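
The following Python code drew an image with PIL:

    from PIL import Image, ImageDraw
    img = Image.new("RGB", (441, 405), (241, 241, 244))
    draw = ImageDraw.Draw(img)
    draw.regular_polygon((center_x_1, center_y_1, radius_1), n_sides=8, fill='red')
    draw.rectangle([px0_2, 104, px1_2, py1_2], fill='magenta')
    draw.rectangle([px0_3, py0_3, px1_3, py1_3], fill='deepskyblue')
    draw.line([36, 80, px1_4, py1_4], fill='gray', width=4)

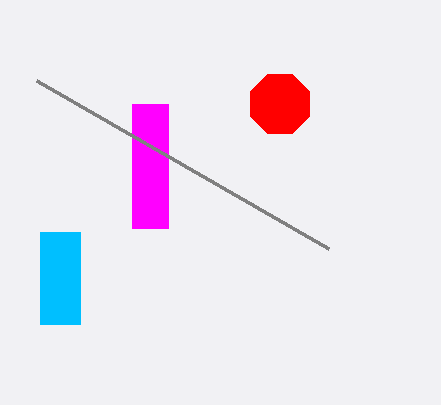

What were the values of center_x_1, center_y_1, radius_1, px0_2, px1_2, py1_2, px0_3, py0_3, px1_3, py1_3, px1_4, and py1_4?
center_x_1 = 280
center_y_1 = 104
radius_1 = 32
px0_2 = 132
px1_2 = 168
py1_2 = 228
px0_3 = 40
py0_3 = 232
px1_3 = 80
py1_3 = 324
px1_4 = 328
py1_4 = 248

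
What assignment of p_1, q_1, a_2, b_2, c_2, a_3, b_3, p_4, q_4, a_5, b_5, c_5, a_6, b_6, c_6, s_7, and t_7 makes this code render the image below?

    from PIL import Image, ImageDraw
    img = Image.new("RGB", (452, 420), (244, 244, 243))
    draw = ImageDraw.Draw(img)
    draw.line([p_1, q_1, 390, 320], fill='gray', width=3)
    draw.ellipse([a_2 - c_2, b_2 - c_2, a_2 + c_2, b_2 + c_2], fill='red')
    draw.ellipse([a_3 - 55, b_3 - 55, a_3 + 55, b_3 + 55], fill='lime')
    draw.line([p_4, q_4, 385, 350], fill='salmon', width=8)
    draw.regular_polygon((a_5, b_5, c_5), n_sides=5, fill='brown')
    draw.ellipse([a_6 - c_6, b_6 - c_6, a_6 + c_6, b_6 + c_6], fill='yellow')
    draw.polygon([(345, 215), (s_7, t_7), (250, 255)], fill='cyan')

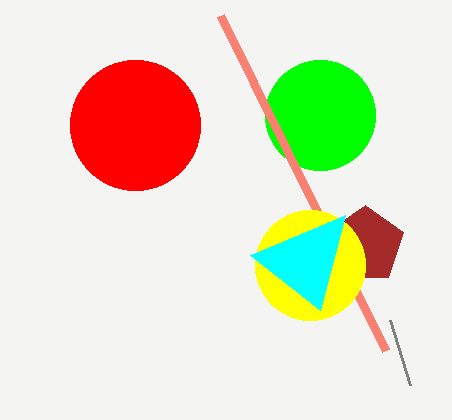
p_1 = 410; q_1 = 385; a_2 = 135; b_2 = 125; c_2 = 65; a_3 = 320; b_3 = 115; p_4 = 220; q_4 = 15; a_5 = 365; b_5 = 245; c_5 = 40; a_6 = 310; b_6 = 265; c_6 = 55; s_7 = 320; t_7 = 310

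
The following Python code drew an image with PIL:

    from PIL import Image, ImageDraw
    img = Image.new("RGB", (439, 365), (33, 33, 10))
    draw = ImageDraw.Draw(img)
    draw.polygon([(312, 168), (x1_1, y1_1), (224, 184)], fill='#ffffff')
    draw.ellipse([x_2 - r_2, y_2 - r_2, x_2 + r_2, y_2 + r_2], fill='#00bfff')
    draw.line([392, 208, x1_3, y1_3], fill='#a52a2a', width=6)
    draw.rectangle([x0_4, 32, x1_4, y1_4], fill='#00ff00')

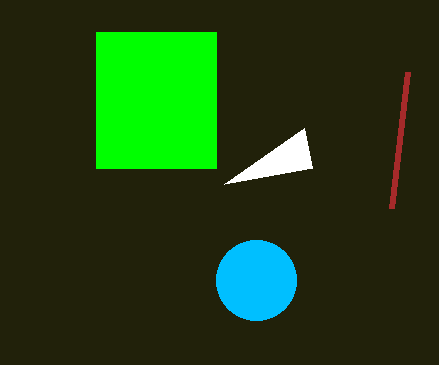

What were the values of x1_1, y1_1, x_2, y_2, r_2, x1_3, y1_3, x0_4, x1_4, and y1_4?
x1_1 = 304
y1_1 = 128
x_2 = 256
y_2 = 280
r_2 = 40
x1_3 = 408
y1_3 = 72
x0_4 = 96
x1_4 = 216
y1_4 = 168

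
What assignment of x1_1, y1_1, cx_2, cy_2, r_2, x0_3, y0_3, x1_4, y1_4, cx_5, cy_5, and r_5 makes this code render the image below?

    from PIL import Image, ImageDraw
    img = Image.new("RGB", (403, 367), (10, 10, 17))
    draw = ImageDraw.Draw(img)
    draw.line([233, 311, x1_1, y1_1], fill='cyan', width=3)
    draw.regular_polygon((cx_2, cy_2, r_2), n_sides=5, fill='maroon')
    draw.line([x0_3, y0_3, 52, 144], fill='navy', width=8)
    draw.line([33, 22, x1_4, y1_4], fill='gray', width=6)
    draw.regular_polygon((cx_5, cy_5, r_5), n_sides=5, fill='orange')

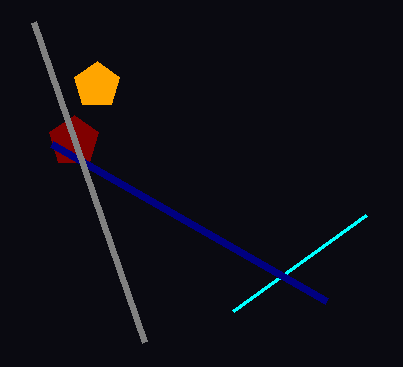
x1_1 = 366; y1_1 = 215; cx_2 = 74; cy_2 = 141; r_2 = 26; x0_3 = 327; y0_3 = 301; x1_4 = 144; y1_4 = 342; cx_5 = 97; cy_5 = 85; r_5 = 24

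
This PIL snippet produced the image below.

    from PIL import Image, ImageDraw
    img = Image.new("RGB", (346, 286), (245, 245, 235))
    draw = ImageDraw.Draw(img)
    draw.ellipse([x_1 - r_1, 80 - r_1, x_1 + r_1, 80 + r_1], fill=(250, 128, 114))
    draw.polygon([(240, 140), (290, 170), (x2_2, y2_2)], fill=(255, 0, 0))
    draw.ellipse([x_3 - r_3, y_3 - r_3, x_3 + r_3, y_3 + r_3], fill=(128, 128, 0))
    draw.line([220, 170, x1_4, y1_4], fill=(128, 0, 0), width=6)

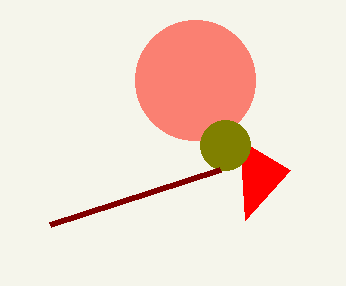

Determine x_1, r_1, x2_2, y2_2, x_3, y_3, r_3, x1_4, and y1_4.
x_1 = 195
r_1 = 60
x2_2 = 245
y2_2 = 220
x_3 = 225
y_3 = 145
r_3 = 25
x1_4 = 50
y1_4 = 225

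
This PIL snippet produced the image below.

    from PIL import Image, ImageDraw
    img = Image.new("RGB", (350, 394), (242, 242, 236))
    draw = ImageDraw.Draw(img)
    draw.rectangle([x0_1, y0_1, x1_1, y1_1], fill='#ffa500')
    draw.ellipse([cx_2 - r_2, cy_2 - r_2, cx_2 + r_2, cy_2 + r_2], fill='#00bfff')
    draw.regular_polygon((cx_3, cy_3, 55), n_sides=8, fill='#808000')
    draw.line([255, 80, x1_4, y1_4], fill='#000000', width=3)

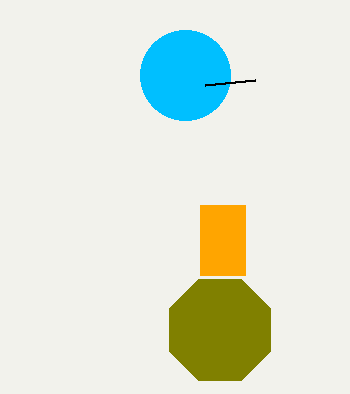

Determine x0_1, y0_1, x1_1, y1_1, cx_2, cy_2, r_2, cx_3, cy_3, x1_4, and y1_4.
x0_1 = 200
y0_1 = 205
x1_1 = 245
y1_1 = 275
cx_2 = 185
cy_2 = 75
r_2 = 45
cx_3 = 220
cy_3 = 330
x1_4 = 205
y1_4 = 85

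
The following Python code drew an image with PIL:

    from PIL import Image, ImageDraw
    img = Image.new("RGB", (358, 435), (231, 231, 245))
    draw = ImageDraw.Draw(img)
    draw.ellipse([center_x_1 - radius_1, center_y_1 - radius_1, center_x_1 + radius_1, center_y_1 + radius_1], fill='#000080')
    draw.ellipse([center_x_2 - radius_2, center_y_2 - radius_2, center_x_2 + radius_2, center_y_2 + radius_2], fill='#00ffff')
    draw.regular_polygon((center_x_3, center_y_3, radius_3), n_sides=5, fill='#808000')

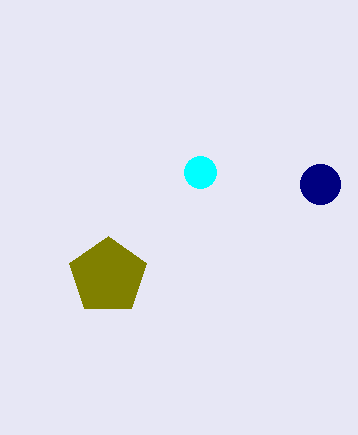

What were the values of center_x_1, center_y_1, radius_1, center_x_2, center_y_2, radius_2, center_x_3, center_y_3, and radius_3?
center_x_1 = 320
center_y_1 = 184
radius_1 = 20
center_x_2 = 200
center_y_2 = 172
radius_2 = 16
center_x_3 = 108
center_y_3 = 276
radius_3 = 40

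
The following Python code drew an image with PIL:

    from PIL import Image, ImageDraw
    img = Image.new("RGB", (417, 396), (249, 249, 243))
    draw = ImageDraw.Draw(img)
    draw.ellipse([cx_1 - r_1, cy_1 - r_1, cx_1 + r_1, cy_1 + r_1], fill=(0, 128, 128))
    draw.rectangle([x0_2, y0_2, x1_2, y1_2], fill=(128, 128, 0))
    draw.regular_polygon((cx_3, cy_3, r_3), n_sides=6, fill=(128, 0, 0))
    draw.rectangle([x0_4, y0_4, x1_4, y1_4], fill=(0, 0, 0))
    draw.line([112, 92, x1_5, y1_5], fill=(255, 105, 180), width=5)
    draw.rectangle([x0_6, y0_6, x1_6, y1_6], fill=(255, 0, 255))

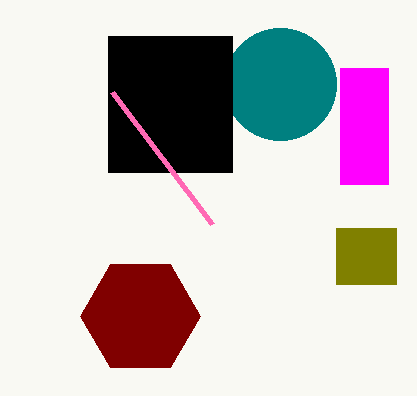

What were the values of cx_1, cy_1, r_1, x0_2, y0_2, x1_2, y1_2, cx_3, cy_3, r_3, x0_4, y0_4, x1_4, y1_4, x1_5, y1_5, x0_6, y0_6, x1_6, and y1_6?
cx_1 = 280
cy_1 = 84
r_1 = 56
x0_2 = 336
y0_2 = 228
x1_2 = 396
y1_2 = 284
cx_3 = 140
cy_3 = 316
r_3 = 60
x0_4 = 108
y0_4 = 36
x1_4 = 232
y1_4 = 172
x1_5 = 212
y1_5 = 224
x0_6 = 340
y0_6 = 68
x1_6 = 388
y1_6 = 184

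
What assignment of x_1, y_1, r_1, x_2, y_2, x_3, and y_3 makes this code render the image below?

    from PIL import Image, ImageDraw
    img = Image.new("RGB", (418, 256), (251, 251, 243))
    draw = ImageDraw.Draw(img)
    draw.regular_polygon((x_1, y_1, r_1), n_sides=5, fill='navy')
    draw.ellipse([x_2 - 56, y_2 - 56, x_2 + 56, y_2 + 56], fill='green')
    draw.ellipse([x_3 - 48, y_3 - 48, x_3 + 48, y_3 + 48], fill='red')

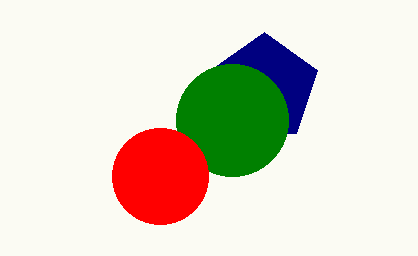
x_1 = 264; y_1 = 88; r_1 = 56; x_2 = 232; y_2 = 120; x_3 = 160; y_3 = 176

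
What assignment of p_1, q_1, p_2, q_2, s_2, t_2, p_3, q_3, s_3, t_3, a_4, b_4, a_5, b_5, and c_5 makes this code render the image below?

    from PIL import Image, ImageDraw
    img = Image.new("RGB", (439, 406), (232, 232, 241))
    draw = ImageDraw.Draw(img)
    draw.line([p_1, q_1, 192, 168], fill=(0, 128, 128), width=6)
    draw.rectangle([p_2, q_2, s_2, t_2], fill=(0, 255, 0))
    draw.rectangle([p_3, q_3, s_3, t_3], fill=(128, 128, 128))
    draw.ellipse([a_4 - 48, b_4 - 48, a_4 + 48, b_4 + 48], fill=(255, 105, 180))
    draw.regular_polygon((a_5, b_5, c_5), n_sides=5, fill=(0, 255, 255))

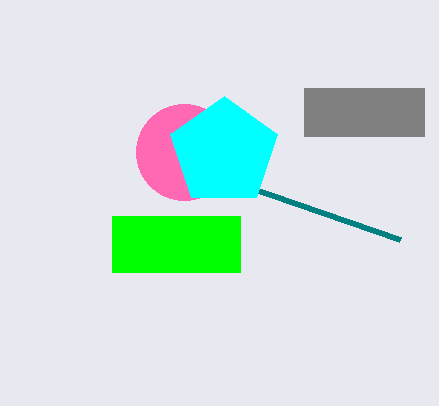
p_1 = 400; q_1 = 240; p_2 = 112; q_2 = 216; s_2 = 240; t_2 = 272; p_3 = 304; q_3 = 88; s_3 = 424; t_3 = 136; a_4 = 184; b_4 = 152; a_5 = 224; b_5 = 152; c_5 = 56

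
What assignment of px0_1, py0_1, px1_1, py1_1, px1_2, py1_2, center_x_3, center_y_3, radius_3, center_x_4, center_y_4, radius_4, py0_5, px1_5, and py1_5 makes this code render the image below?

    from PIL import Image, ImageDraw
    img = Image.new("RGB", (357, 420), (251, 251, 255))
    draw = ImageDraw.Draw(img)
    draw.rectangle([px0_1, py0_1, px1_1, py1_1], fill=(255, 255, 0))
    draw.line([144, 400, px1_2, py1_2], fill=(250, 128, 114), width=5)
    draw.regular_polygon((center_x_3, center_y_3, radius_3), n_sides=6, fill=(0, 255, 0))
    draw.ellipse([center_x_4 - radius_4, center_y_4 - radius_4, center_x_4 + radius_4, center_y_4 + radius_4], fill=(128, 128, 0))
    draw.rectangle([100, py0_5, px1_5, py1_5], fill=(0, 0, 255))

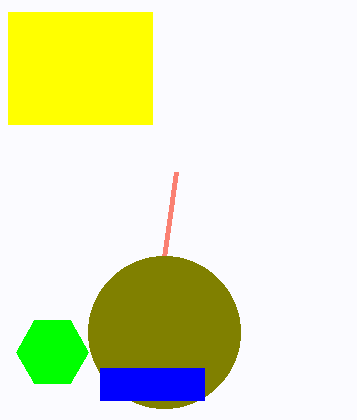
px0_1 = 8; py0_1 = 12; px1_1 = 152; py1_1 = 124; px1_2 = 176; py1_2 = 172; center_x_3 = 52; center_y_3 = 352; radius_3 = 36; center_x_4 = 164; center_y_4 = 332; radius_4 = 76; py0_5 = 368; px1_5 = 204; py1_5 = 400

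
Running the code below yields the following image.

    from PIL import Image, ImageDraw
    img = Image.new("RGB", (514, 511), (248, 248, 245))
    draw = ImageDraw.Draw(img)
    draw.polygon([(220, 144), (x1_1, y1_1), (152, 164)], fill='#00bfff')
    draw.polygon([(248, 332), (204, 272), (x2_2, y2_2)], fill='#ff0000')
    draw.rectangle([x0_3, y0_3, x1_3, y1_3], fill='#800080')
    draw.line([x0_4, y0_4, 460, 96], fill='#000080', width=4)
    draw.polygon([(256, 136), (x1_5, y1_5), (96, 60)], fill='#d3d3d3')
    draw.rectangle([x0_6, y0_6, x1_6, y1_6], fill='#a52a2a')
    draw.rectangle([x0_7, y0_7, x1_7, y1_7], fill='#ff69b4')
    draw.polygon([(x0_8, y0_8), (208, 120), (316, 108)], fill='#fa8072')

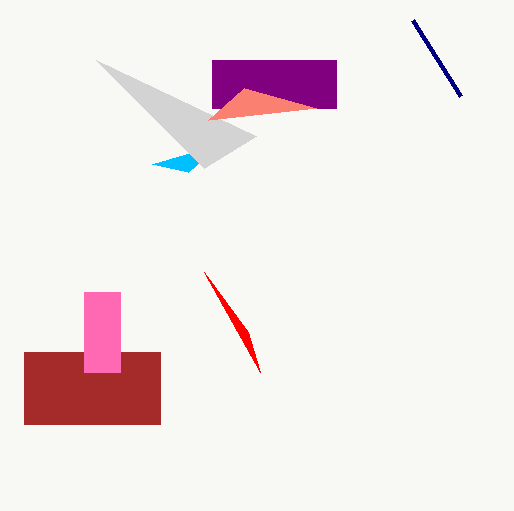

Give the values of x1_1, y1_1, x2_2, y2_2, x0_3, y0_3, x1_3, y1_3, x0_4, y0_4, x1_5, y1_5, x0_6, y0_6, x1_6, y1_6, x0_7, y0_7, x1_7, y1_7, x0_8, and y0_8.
x1_1 = 188, y1_1 = 172, x2_2 = 260, y2_2 = 372, x0_3 = 212, y0_3 = 60, x1_3 = 336, y1_3 = 108, x0_4 = 412, y0_4 = 20, x1_5 = 204, y1_5 = 168, x0_6 = 24, y0_6 = 352, x1_6 = 160, y1_6 = 424, x0_7 = 84, y0_7 = 292, x1_7 = 120, y1_7 = 372, x0_8 = 244, y0_8 = 88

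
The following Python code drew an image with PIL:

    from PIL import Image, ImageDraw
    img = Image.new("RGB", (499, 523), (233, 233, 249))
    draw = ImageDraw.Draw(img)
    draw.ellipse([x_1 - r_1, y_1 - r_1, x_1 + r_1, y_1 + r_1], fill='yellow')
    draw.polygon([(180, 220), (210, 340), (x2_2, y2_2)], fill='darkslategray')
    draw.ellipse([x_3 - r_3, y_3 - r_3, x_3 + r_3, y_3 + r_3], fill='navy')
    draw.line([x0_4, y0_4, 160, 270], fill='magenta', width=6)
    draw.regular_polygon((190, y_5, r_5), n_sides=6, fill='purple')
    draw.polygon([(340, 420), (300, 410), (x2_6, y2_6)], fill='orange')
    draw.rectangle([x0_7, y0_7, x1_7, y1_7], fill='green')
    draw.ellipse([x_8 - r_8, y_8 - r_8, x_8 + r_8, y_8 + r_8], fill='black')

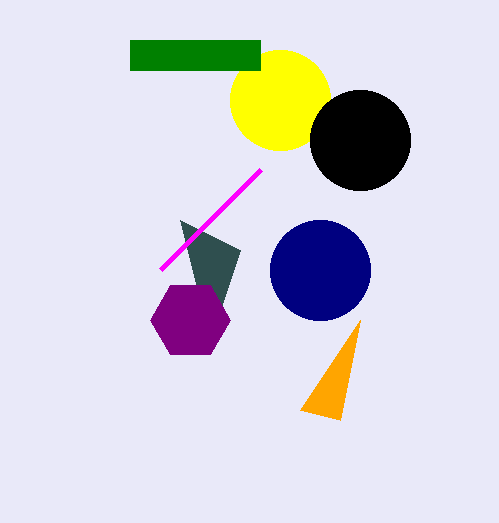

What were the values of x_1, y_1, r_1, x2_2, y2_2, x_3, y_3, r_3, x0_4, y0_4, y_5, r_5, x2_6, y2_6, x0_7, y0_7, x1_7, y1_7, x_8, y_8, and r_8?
x_1 = 280, y_1 = 100, r_1 = 50, x2_2 = 240, y2_2 = 250, x_3 = 320, y_3 = 270, r_3 = 50, x0_4 = 260, y0_4 = 170, y_5 = 320, r_5 = 40, x2_6 = 360, y2_6 = 320, x0_7 = 130, y0_7 = 40, x1_7 = 260, y1_7 = 70, x_8 = 360, y_8 = 140, r_8 = 50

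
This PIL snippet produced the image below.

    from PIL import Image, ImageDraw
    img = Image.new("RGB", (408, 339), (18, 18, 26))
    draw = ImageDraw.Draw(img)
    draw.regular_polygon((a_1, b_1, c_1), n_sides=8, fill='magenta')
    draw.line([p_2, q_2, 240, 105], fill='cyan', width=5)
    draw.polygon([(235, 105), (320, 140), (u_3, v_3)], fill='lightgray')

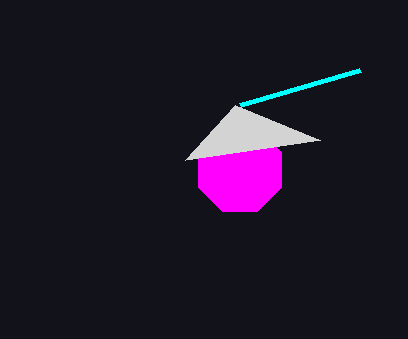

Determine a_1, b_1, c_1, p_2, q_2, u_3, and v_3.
a_1 = 240
b_1 = 170
c_1 = 45
p_2 = 360
q_2 = 70
u_3 = 185
v_3 = 160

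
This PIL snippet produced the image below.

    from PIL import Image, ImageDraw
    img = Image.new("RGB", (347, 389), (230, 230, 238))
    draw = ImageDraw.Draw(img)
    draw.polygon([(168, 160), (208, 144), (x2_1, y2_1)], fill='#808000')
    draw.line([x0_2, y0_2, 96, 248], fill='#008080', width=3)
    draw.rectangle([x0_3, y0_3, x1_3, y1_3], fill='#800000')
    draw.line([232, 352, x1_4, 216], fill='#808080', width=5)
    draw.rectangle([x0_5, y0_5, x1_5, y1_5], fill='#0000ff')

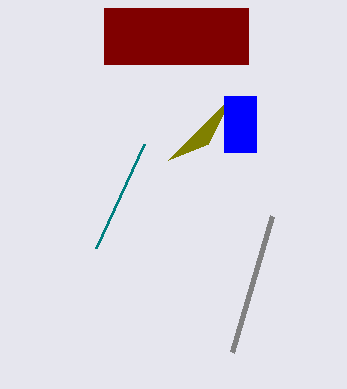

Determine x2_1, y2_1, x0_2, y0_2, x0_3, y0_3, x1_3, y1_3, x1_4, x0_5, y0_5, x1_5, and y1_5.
x2_1 = 232; y2_1 = 96; x0_2 = 144; y0_2 = 144; x0_3 = 104; y0_3 = 8; x1_3 = 248; y1_3 = 64; x1_4 = 272; x0_5 = 224; y0_5 = 96; x1_5 = 256; y1_5 = 152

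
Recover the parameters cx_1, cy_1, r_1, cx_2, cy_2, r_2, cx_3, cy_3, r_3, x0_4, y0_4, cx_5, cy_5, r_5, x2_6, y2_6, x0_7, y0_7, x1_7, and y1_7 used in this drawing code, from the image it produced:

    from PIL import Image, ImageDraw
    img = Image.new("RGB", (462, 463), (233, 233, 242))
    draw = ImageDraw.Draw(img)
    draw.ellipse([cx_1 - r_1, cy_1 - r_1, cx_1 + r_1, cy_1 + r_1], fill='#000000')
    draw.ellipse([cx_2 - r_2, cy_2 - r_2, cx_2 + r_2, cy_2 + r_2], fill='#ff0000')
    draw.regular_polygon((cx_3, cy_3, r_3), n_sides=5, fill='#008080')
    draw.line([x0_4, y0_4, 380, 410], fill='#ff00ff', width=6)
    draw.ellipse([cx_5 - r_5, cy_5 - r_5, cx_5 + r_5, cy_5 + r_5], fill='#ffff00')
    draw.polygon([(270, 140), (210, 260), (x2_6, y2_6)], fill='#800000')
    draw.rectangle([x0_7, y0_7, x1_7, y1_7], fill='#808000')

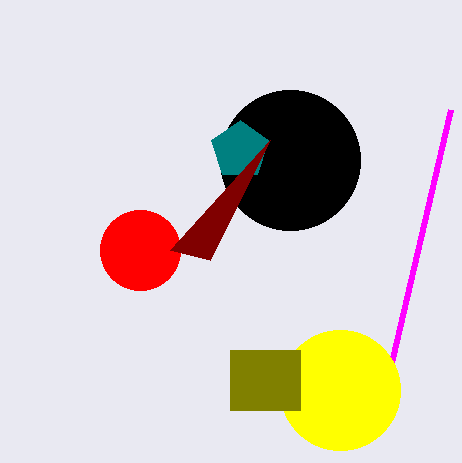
cx_1 = 290, cy_1 = 160, r_1 = 70, cx_2 = 140, cy_2 = 250, r_2 = 40, cx_3 = 240, cy_3 = 150, r_3 = 30, x0_4 = 450, y0_4 = 110, cx_5 = 340, cy_5 = 390, r_5 = 60, x2_6 = 170, y2_6 = 250, x0_7 = 230, y0_7 = 350, x1_7 = 300, y1_7 = 410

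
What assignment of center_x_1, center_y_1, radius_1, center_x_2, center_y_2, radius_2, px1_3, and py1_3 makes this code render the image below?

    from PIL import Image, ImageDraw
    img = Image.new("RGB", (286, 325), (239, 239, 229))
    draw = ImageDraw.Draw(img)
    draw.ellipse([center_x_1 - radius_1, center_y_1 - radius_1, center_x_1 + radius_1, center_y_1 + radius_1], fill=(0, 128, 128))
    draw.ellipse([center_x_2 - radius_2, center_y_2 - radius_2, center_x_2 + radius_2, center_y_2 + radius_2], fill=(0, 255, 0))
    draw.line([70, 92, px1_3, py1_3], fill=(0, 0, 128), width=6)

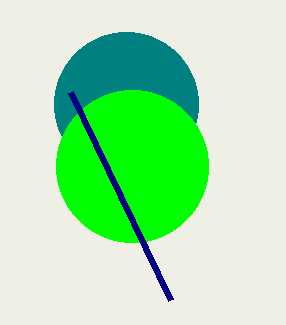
center_x_1 = 126, center_y_1 = 104, radius_1 = 72, center_x_2 = 132, center_y_2 = 166, radius_2 = 76, px1_3 = 170, py1_3 = 300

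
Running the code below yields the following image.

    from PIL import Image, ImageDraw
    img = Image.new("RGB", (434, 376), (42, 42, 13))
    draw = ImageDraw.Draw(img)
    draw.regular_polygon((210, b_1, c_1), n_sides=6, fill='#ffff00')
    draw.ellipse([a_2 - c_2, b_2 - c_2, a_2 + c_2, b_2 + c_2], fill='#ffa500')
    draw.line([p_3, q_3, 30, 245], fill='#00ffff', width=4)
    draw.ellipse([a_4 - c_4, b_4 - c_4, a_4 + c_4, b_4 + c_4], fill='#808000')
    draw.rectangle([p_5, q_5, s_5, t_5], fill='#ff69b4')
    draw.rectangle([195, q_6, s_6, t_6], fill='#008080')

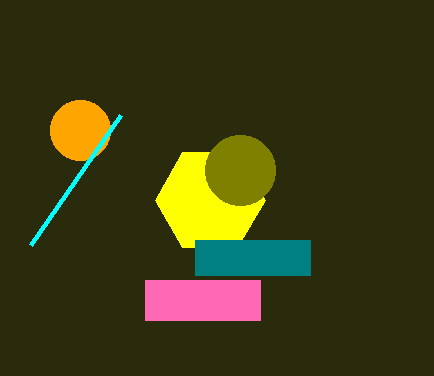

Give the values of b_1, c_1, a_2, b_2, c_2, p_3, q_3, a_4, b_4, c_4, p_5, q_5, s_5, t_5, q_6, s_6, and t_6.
b_1 = 200, c_1 = 55, a_2 = 80, b_2 = 130, c_2 = 30, p_3 = 120, q_3 = 115, a_4 = 240, b_4 = 170, c_4 = 35, p_5 = 145, q_5 = 280, s_5 = 260, t_5 = 320, q_6 = 240, s_6 = 310, t_6 = 275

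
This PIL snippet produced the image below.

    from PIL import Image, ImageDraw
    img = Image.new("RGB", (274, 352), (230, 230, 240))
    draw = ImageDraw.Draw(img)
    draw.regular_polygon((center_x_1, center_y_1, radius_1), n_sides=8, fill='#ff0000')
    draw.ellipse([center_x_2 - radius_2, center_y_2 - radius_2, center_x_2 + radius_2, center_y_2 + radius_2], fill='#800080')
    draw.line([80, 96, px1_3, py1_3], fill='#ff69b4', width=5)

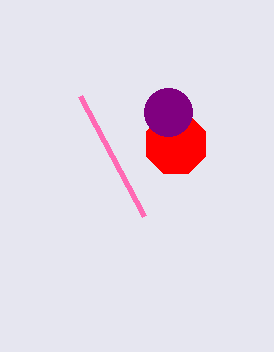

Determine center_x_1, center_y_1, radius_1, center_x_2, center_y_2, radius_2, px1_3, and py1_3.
center_x_1 = 176, center_y_1 = 144, radius_1 = 32, center_x_2 = 168, center_y_2 = 112, radius_2 = 24, px1_3 = 144, py1_3 = 216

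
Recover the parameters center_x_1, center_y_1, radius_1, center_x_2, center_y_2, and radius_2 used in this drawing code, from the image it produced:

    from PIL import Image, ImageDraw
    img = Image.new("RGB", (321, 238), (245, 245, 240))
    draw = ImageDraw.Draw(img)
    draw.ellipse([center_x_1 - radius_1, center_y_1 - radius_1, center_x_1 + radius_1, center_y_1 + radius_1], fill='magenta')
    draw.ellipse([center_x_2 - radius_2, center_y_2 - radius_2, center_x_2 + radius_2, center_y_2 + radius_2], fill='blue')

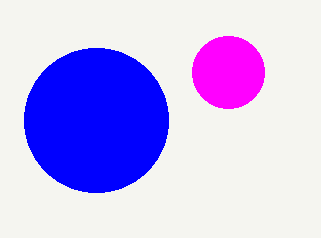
center_x_1 = 228
center_y_1 = 72
radius_1 = 36
center_x_2 = 96
center_y_2 = 120
radius_2 = 72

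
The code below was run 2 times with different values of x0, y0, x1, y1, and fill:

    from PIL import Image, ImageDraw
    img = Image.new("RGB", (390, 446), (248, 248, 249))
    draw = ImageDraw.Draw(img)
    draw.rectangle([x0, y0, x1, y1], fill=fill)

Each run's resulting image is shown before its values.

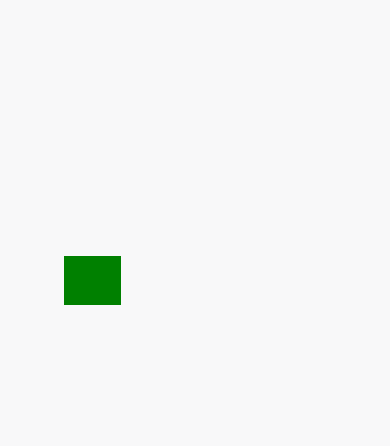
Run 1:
x0 = 64; y0 = 256; x1 = 120; y1 = 304; fill = 'green'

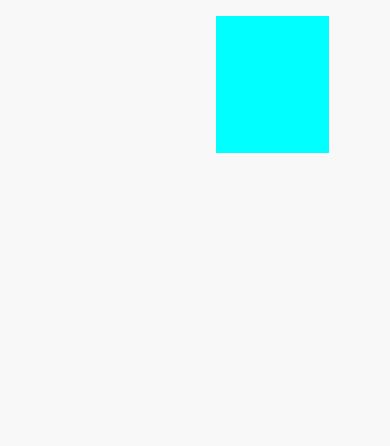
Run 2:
x0 = 216, y0 = 16, x1 = 328, y1 = 152, fill = 'cyan'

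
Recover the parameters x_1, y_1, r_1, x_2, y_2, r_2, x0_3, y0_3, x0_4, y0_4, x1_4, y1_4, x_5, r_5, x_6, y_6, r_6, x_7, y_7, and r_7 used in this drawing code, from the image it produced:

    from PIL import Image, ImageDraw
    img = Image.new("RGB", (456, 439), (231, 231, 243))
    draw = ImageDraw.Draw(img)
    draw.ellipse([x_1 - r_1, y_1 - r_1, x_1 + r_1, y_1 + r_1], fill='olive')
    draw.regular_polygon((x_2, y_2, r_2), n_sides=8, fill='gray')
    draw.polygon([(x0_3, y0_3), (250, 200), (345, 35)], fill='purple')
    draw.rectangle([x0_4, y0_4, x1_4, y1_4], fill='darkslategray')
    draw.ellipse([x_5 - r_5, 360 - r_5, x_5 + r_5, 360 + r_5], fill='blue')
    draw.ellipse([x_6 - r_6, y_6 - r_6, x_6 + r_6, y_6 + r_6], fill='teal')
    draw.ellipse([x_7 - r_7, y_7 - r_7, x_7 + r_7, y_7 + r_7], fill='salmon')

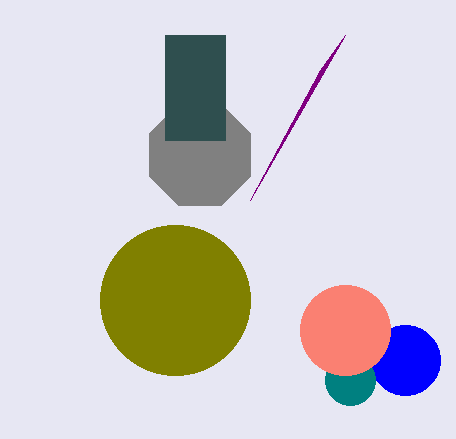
x_1 = 175; y_1 = 300; r_1 = 75; x_2 = 200; y_2 = 155; r_2 = 55; x0_3 = 320; y0_3 = 70; x0_4 = 165; y0_4 = 35; x1_4 = 225; y1_4 = 140; x_5 = 405; r_5 = 35; x_6 = 350; y_6 = 380; r_6 = 25; x_7 = 345; y_7 = 330; r_7 = 45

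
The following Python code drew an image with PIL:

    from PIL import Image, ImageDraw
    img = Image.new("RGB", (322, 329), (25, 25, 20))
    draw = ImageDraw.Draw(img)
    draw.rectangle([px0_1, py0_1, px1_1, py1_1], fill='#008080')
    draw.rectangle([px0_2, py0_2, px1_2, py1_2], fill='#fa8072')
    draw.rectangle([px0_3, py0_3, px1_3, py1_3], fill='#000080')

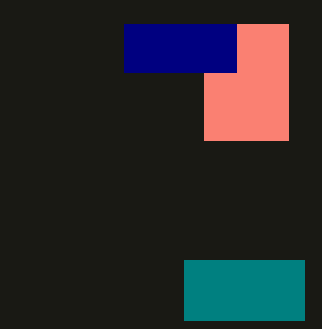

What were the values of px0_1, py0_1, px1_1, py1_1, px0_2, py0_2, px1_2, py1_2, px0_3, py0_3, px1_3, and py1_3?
px0_1 = 184; py0_1 = 260; px1_1 = 304; py1_1 = 320; px0_2 = 204; py0_2 = 24; px1_2 = 288; py1_2 = 140; px0_3 = 124; py0_3 = 24; px1_3 = 236; py1_3 = 72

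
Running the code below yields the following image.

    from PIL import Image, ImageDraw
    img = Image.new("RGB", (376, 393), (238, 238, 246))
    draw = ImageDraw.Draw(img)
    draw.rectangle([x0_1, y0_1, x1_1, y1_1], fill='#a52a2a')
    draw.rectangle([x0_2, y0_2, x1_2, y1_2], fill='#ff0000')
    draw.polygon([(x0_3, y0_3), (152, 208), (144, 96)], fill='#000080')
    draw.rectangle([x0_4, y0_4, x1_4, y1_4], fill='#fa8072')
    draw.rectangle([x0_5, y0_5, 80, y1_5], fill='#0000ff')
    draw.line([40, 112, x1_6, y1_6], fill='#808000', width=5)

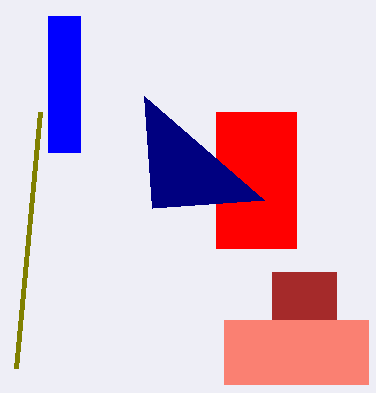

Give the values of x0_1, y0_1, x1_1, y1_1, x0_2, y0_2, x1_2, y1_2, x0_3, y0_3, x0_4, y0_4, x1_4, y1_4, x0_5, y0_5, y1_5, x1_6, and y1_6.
x0_1 = 272; y0_1 = 272; x1_1 = 336; y1_1 = 320; x0_2 = 216; y0_2 = 112; x1_2 = 296; y1_2 = 248; x0_3 = 264; y0_3 = 200; x0_4 = 224; y0_4 = 320; x1_4 = 368; y1_4 = 384; x0_5 = 48; y0_5 = 16; y1_5 = 152; x1_6 = 16; y1_6 = 368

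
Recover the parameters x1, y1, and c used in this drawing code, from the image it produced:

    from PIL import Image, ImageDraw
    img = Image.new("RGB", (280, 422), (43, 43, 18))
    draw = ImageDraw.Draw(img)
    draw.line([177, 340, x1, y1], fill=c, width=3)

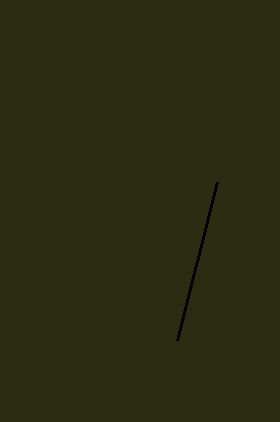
x1 = 217; y1 = 182; c = 'black'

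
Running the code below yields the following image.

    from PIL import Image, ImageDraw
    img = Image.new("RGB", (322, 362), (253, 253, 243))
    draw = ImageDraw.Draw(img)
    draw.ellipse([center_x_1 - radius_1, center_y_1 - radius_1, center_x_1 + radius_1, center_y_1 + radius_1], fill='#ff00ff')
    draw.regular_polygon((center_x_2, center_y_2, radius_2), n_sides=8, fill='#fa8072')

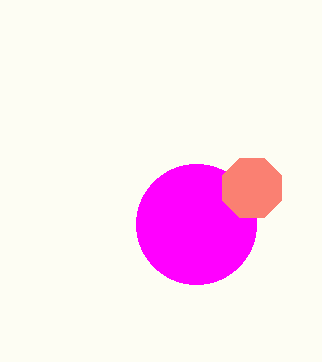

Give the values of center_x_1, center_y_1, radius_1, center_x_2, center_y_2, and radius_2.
center_x_1 = 196; center_y_1 = 224; radius_1 = 60; center_x_2 = 252; center_y_2 = 188; radius_2 = 32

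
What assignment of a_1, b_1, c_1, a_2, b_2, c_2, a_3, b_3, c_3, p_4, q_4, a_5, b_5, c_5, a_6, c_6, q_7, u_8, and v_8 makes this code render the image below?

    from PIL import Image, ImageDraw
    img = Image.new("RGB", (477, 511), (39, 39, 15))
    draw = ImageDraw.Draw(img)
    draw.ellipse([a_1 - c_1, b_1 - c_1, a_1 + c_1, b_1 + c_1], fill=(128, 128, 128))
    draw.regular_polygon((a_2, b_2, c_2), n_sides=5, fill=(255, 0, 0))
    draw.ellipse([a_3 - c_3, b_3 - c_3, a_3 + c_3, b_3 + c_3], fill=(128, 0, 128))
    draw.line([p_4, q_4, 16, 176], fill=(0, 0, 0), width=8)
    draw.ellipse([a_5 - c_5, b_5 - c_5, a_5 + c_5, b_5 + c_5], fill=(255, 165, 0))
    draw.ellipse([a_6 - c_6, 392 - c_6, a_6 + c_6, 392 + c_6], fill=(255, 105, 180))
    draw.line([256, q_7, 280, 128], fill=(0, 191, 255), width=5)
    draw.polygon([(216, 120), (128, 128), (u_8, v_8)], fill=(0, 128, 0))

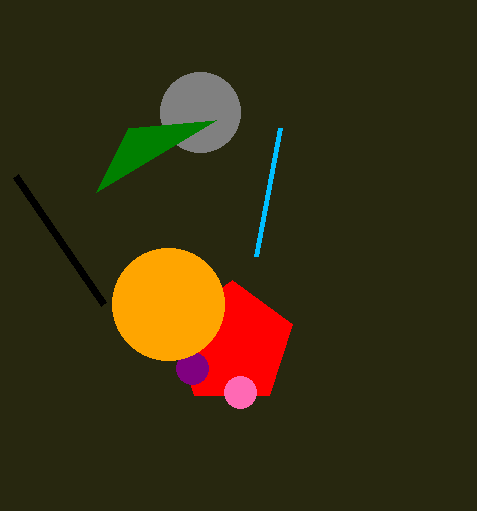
a_1 = 200, b_1 = 112, c_1 = 40, a_2 = 232, b_2 = 344, c_2 = 64, a_3 = 192, b_3 = 368, c_3 = 16, p_4 = 104, q_4 = 304, a_5 = 168, b_5 = 304, c_5 = 56, a_6 = 240, c_6 = 16, q_7 = 256, u_8 = 96, v_8 = 192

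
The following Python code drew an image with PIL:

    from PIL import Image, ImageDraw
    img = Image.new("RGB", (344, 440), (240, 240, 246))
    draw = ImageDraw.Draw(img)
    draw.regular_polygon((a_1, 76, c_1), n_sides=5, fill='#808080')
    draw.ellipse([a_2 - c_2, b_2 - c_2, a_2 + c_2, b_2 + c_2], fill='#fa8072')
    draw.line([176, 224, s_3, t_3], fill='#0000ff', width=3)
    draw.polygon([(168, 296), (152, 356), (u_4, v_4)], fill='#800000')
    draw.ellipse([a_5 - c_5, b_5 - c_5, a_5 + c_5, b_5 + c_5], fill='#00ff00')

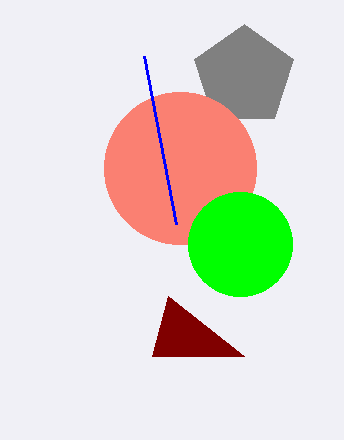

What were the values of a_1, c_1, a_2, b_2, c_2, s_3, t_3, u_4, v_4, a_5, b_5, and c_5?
a_1 = 244; c_1 = 52; a_2 = 180; b_2 = 168; c_2 = 76; s_3 = 144; t_3 = 56; u_4 = 244; v_4 = 356; a_5 = 240; b_5 = 244; c_5 = 52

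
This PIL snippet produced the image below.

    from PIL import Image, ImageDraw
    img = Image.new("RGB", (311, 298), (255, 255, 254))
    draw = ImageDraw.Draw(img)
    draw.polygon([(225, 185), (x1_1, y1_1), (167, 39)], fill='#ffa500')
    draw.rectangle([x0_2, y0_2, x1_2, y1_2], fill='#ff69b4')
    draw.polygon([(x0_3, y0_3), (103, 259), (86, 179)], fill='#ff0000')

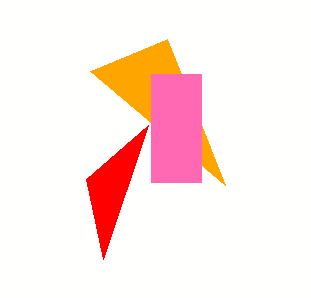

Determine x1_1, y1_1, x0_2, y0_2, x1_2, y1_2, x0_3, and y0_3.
x1_1 = 90, y1_1 = 71, x0_2 = 151, y0_2 = 74, x1_2 = 201, y1_2 = 182, x0_3 = 148, y0_3 = 125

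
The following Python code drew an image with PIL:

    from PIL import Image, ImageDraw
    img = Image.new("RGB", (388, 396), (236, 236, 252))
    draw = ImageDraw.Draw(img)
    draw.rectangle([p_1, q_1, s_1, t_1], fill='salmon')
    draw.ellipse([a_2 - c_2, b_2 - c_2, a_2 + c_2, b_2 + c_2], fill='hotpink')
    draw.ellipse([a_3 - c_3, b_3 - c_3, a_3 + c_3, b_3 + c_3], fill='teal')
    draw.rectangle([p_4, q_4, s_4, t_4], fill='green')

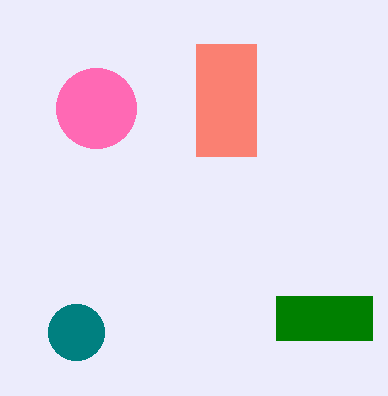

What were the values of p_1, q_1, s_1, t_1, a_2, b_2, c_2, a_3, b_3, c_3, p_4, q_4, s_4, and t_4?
p_1 = 196
q_1 = 44
s_1 = 256
t_1 = 156
a_2 = 96
b_2 = 108
c_2 = 40
a_3 = 76
b_3 = 332
c_3 = 28
p_4 = 276
q_4 = 296
s_4 = 372
t_4 = 340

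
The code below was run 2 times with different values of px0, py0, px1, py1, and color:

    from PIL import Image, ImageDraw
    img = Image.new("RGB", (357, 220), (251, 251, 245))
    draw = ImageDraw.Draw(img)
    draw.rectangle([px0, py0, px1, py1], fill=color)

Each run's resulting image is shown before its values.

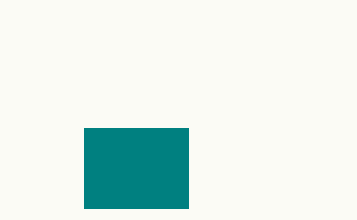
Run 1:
px0 = 84
py0 = 128
px1 = 188
py1 = 208
color = 'teal'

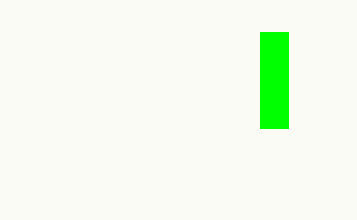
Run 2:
px0 = 260, py0 = 32, px1 = 288, py1 = 128, color = 'lime'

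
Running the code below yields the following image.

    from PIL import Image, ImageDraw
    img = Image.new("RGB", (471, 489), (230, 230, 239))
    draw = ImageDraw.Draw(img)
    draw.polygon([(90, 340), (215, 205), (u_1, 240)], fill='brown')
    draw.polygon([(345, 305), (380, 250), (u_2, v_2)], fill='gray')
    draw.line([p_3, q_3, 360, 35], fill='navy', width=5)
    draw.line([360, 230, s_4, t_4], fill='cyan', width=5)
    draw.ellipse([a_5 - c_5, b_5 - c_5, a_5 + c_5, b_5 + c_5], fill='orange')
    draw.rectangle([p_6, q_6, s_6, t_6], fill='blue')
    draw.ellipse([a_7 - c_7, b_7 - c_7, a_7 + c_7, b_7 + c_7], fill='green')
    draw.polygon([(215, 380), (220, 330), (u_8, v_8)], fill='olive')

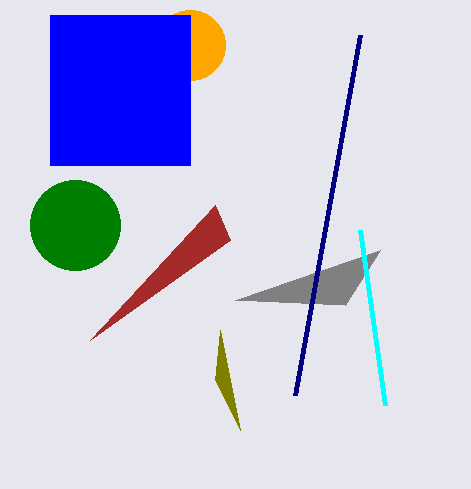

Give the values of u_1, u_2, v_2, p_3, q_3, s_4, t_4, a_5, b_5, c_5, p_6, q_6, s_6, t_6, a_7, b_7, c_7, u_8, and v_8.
u_1 = 230
u_2 = 235
v_2 = 300
p_3 = 295
q_3 = 395
s_4 = 385
t_4 = 405
a_5 = 190
b_5 = 45
c_5 = 35
p_6 = 50
q_6 = 15
s_6 = 190
t_6 = 165
a_7 = 75
b_7 = 225
c_7 = 45
u_8 = 240
v_8 = 430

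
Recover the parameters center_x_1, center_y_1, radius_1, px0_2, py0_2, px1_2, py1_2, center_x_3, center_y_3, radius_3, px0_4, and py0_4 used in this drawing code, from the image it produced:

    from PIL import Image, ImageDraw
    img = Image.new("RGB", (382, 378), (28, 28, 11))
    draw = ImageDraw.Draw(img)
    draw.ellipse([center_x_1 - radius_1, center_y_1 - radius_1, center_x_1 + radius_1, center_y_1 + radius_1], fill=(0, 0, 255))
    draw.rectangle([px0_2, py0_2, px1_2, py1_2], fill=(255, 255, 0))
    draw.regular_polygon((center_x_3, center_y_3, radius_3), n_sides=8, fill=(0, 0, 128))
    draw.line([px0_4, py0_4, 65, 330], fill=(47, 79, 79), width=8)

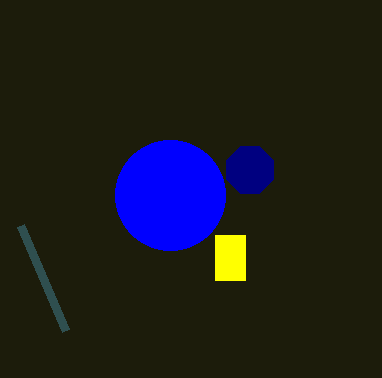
center_x_1 = 170; center_y_1 = 195; radius_1 = 55; px0_2 = 215; py0_2 = 235; px1_2 = 245; py1_2 = 280; center_x_3 = 250; center_y_3 = 170; radius_3 = 25; px0_4 = 20; py0_4 = 225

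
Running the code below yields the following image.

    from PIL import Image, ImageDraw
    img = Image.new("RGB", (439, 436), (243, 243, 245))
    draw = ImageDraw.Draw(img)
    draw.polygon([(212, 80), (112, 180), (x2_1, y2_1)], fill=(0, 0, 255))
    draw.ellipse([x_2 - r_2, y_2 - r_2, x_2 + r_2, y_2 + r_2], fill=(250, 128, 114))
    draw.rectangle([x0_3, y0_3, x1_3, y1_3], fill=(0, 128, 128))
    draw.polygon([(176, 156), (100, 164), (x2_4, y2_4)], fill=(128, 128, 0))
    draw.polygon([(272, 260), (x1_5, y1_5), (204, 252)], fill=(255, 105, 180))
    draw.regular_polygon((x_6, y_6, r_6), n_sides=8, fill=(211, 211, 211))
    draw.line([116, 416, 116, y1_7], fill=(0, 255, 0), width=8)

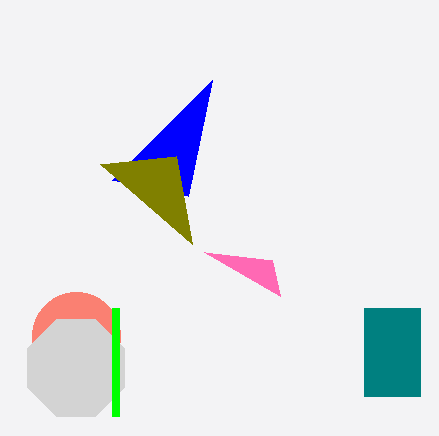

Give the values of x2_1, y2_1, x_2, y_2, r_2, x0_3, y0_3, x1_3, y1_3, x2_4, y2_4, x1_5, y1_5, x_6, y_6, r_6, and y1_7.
x2_1 = 188
y2_1 = 196
x_2 = 76
y_2 = 336
r_2 = 44
x0_3 = 364
y0_3 = 308
x1_3 = 420
y1_3 = 396
x2_4 = 192
y2_4 = 244
x1_5 = 280
y1_5 = 296
x_6 = 76
y_6 = 368
r_6 = 52
y1_7 = 308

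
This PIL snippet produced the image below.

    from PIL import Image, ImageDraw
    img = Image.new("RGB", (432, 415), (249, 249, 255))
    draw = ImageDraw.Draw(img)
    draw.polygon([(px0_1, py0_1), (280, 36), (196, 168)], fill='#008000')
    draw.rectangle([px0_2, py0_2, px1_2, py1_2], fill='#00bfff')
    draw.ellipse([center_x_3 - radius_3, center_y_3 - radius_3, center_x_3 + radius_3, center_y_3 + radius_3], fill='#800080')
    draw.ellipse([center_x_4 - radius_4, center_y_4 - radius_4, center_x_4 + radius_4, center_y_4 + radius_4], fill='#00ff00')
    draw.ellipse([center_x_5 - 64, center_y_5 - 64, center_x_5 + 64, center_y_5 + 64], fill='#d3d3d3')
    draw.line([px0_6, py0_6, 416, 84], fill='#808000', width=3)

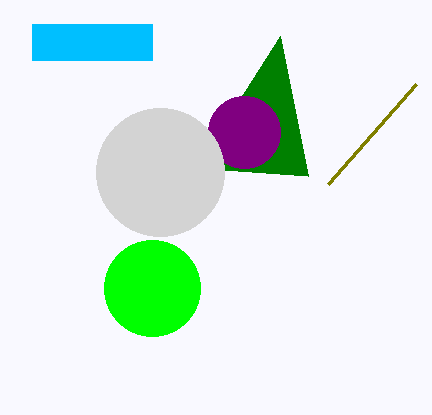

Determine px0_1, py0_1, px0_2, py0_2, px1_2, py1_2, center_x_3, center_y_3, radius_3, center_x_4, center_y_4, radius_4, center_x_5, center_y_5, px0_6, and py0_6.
px0_1 = 308, py0_1 = 176, px0_2 = 32, py0_2 = 24, px1_2 = 152, py1_2 = 60, center_x_3 = 244, center_y_3 = 132, radius_3 = 36, center_x_4 = 152, center_y_4 = 288, radius_4 = 48, center_x_5 = 160, center_y_5 = 172, px0_6 = 328, py0_6 = 184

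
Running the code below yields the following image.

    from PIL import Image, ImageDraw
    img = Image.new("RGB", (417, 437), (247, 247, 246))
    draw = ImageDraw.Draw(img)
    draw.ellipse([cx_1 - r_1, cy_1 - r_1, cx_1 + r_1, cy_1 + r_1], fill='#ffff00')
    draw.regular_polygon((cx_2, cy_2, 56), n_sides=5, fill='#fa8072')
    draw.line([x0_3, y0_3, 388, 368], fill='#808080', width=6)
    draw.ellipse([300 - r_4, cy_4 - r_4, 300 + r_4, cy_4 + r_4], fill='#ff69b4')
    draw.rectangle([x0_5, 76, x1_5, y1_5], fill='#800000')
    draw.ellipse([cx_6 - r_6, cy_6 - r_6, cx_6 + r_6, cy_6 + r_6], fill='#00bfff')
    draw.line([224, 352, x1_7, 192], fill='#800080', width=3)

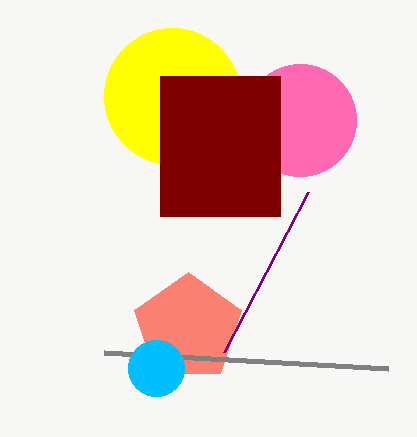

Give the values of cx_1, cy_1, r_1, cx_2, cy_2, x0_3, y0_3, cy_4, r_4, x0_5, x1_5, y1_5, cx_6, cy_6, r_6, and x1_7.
cx_1 = 172; cy_1 = 96; r_1 = 68; cx_2 = 188; cy_2 = 328; x0_3 = 104; y0_3 = 352; cy_4 = 120; r_4 = 56; x0_5 = 160; x1_5 = 280; y1_5 = 216; cx_6 = 156; cy_6 = 368; r_6 = 28; x1_7 = 308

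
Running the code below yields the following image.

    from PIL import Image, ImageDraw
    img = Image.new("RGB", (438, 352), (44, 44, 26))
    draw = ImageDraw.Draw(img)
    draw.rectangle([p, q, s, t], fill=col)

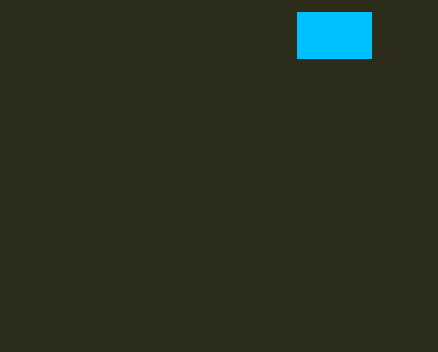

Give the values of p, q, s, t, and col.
p = 297
q = 12
s = 371
t = 58
col = 'deepskyblue'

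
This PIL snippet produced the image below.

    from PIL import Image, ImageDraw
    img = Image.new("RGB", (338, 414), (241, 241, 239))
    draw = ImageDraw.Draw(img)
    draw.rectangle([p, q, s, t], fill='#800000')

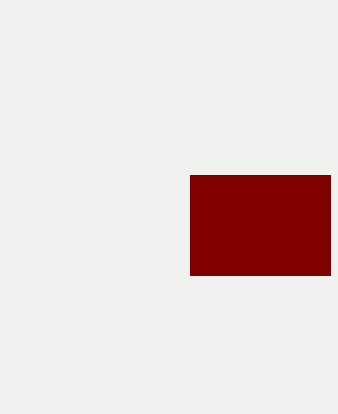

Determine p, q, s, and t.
p = 190, q = 175, s = 330, t = 275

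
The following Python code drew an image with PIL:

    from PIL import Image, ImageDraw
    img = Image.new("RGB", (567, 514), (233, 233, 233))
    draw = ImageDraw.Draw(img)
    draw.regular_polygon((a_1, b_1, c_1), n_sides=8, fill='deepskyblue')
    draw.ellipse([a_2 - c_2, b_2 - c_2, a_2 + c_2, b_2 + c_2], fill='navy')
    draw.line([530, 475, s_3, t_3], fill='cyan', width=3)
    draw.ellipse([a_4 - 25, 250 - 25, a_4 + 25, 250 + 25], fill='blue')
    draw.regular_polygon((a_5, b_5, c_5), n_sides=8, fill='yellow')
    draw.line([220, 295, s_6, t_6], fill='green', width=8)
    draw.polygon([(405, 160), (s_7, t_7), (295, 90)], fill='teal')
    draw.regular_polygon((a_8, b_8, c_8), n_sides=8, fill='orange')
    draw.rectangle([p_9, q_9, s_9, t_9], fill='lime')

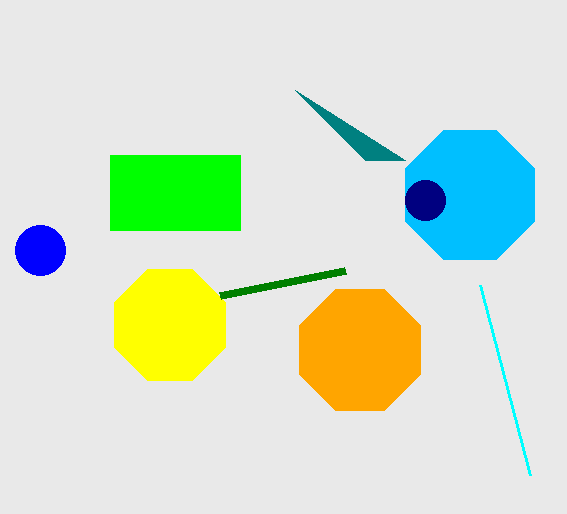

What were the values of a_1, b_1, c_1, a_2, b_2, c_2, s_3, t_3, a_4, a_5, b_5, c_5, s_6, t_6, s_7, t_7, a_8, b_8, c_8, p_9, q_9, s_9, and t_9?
a_1 = 470, b_1 = 195, c_1 = 70, a_2 = 425, b_2 = 200, c_2 = 20, s_3 = 480, t_3 = 285, a_4 = 40, a_5 = 170, b_5 = 325, c_5 = 60, s_6 = 345, t_6 = 270, s_7 = 365, t_7 = 160, a_8 = 360, b_8 = 350, c_8 = 65, p_9 = 110, q_9 = 155, s_9 = 240, t_9 = 230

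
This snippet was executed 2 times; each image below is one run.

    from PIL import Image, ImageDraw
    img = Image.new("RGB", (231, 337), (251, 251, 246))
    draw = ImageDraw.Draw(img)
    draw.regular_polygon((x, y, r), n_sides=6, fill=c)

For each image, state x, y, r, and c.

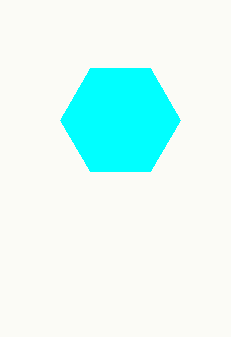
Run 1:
x = 120; y = 120; r = 60; c = 'cyan'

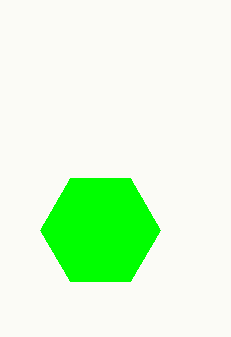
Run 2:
x = 100
y = 230
r = 60
c = 'lime'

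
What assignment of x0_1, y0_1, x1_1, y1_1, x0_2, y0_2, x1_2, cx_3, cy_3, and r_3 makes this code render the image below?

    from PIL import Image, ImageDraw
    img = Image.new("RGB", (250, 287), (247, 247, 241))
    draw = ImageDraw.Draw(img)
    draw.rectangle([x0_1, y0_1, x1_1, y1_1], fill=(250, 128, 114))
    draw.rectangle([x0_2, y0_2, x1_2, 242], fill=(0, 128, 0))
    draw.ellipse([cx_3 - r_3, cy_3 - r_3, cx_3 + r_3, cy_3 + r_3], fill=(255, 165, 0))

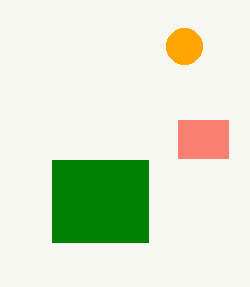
x0_1 = 178, y0_1 = 120, x1_1 = 228, y1_1 = 158, x0_2 = 52, y0_2 = 160, x1_2 = 148, cx_3 = 184, cy_3 = 46, r_3 = 18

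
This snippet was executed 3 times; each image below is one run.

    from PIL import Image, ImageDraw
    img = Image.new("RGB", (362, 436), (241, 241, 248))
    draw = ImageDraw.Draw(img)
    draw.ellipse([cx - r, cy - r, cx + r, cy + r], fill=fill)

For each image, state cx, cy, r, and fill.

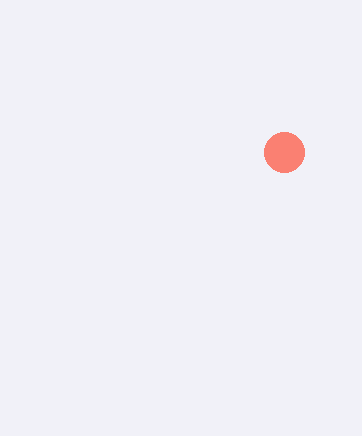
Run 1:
cx = 284
cy = 152
r = 20
fill = 'salmon'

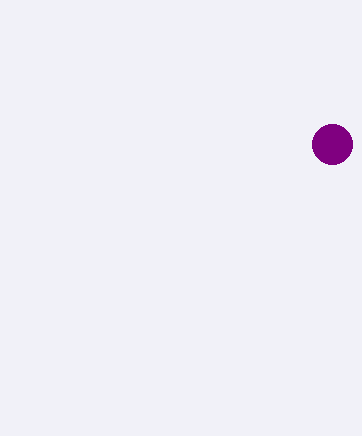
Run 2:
cx = 332; cy = 144; r = 20; fill = 'purple'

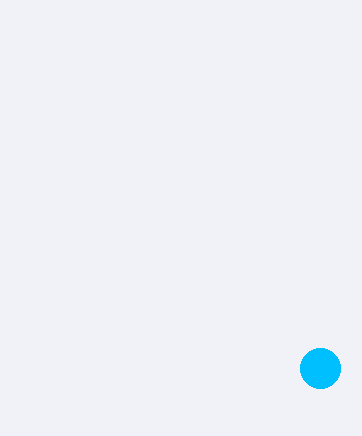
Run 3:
cx = 320; cy = 368; r = 20; fill = 'deepskyblue'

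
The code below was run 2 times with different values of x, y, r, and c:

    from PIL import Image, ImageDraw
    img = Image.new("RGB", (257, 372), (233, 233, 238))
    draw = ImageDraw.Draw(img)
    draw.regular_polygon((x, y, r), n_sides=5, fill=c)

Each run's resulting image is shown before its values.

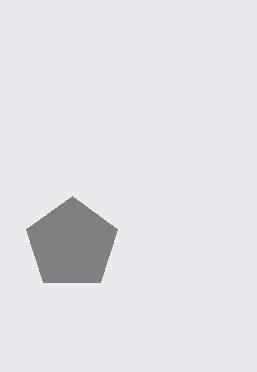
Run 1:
x = 72
y = 244
r = 48
c = 'gray'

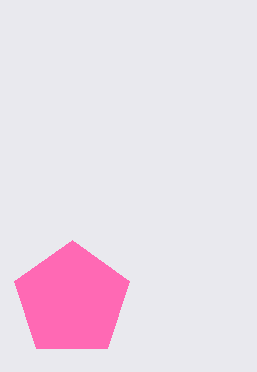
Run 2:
x = 72, y = 300, r = 60, c = 'hotpink'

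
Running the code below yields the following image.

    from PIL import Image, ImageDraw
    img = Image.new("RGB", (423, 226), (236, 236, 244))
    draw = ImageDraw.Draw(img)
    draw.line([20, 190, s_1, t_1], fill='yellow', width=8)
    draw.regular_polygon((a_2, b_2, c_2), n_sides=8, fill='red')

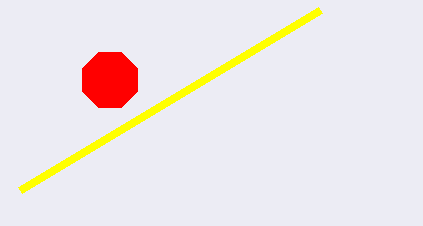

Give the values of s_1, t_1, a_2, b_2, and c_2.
s_1 = 320; t_1 = 10; a_2 = 110; b_2 = 80; c_2 = 30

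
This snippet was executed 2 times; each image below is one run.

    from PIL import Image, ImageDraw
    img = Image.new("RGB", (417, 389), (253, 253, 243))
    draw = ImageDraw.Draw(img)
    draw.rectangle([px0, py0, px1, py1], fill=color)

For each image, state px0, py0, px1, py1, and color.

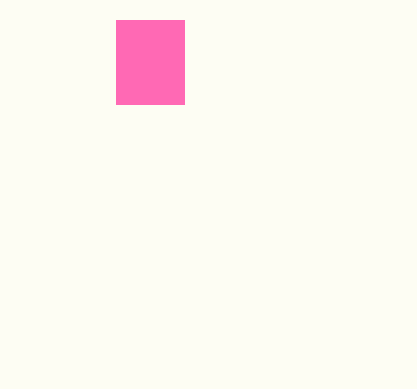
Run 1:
px0 = 116, py0 = 20, px1 = 184, py1 = 104, color = 'hotpink'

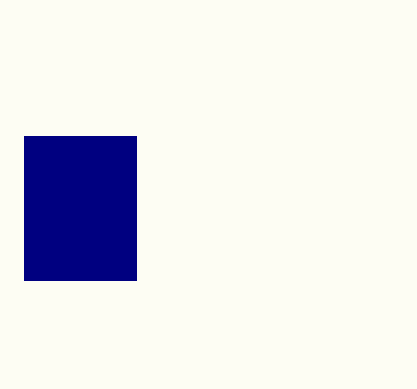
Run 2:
px0 = 24, py0 = 136, px1 = 136, py1 = 280, color = 'navy'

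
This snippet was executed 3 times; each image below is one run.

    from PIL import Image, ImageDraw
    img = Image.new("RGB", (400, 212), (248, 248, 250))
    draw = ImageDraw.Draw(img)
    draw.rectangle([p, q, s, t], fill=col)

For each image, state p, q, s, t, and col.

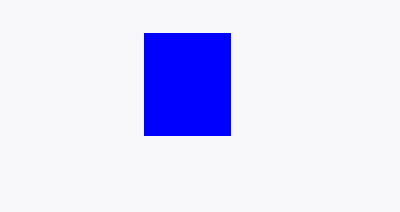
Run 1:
p = 144
q = 33
s = 230
t = 135
col = 'blue'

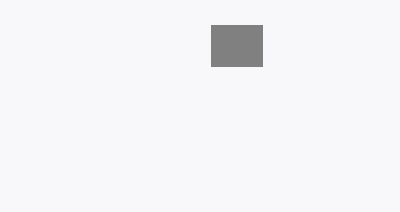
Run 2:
p = 211
q = 25
s = 262
t = 66
col = 'gray'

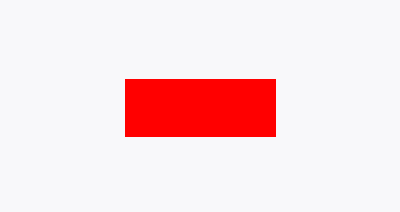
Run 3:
p = 125; q = 79; s = 275; t = 136; col = 'red'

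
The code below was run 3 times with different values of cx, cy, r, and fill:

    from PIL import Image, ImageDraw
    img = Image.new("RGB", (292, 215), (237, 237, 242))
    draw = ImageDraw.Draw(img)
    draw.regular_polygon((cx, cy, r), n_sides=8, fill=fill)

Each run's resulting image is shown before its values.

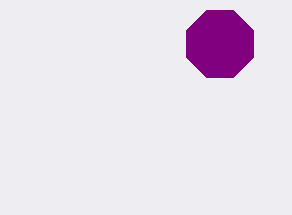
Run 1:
cx = 220
cy = 44
r = 36
fill = 'purple'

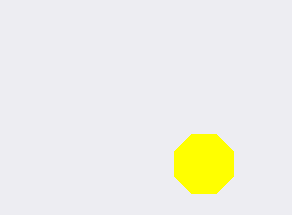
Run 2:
cx = 204
cy = 164
r = 32
fill = 'yellow'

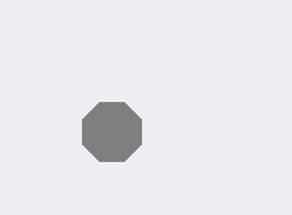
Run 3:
cx = 112, cy = 132, r = 32, fill = 'gray'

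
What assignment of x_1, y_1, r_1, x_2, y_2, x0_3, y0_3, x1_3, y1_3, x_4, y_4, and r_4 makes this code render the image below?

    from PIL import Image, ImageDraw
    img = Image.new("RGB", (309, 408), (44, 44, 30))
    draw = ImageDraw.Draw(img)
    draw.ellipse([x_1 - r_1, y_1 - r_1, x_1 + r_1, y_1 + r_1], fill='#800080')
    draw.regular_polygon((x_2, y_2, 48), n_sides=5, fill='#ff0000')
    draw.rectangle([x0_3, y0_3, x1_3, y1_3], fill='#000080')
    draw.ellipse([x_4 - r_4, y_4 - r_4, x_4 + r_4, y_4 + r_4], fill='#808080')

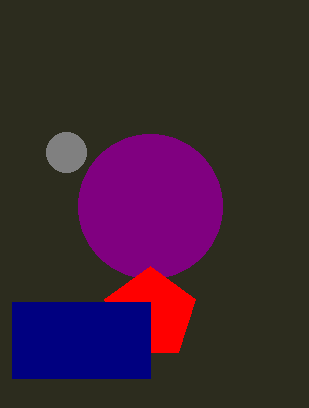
x_1 = 150, y_1 = 206, r_1 = 72, x_2 = 150, y_2 = 314, x0_3 = 12, y0_3 = 302, x1_3 = 150, y1_3 = 378, x_4 = 66, y_4 = 152, r_4 = 20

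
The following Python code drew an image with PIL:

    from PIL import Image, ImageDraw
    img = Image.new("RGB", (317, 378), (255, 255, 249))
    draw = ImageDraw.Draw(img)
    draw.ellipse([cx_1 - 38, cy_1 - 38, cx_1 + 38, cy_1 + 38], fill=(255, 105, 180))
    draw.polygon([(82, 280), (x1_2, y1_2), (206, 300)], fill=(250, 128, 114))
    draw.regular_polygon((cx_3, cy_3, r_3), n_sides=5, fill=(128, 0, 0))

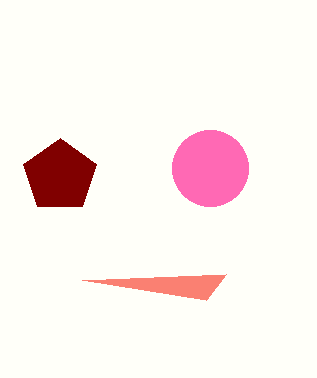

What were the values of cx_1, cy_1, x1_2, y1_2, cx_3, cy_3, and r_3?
cx_1 = 210; cy_1 = 168; x1_2 = 226; y1_2 = 274; cx_3 = 60; cy_3 = 176; r_3 = 38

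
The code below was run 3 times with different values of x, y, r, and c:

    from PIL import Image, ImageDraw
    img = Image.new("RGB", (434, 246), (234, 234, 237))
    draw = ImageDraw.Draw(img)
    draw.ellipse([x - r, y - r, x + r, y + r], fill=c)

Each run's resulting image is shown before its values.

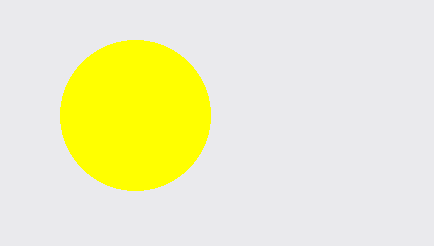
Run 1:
x = 135; y = 115; r = 75; c = 'yellow'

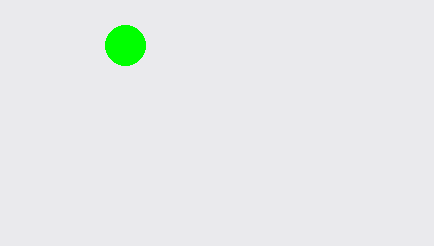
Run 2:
x = 125
y = 45
r = 20
c = 'lime'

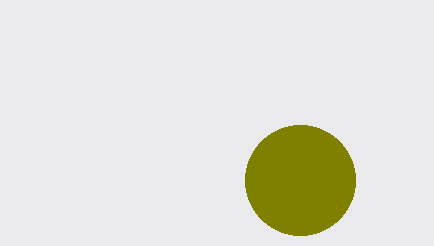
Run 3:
x = 300, y = 180, r = 55, c = 'olive'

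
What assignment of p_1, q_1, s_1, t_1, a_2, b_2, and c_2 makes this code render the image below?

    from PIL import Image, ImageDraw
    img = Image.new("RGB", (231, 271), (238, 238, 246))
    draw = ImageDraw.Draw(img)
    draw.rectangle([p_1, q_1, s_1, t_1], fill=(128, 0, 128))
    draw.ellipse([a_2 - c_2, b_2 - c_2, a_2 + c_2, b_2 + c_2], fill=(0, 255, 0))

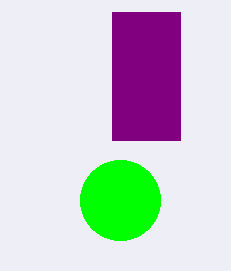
p_1 = 112
q_1 = 12
s_1 = 180
t_1 = 140
a_2 = 120
b_2 = 200
c_2 = 40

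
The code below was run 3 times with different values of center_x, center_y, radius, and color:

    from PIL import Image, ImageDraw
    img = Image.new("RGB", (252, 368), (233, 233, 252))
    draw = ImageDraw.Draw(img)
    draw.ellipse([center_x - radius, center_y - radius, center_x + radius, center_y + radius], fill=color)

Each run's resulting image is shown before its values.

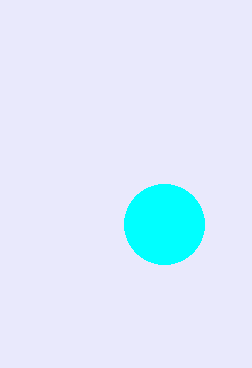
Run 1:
center_x = 164, center_y = 224, radius = 40, color = 'cyan'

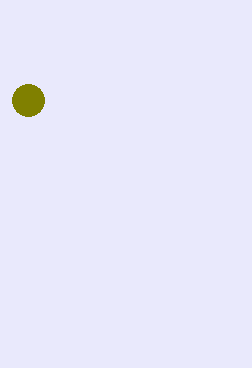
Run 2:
center_x = 28, center_y = 100, radius = 16, color = 'olive'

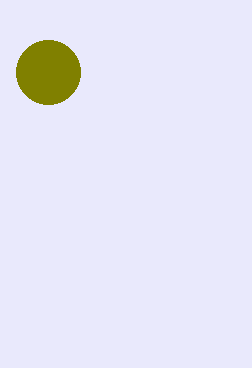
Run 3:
center_x = 48
center_y = 72
radius = 32
color = 'olive'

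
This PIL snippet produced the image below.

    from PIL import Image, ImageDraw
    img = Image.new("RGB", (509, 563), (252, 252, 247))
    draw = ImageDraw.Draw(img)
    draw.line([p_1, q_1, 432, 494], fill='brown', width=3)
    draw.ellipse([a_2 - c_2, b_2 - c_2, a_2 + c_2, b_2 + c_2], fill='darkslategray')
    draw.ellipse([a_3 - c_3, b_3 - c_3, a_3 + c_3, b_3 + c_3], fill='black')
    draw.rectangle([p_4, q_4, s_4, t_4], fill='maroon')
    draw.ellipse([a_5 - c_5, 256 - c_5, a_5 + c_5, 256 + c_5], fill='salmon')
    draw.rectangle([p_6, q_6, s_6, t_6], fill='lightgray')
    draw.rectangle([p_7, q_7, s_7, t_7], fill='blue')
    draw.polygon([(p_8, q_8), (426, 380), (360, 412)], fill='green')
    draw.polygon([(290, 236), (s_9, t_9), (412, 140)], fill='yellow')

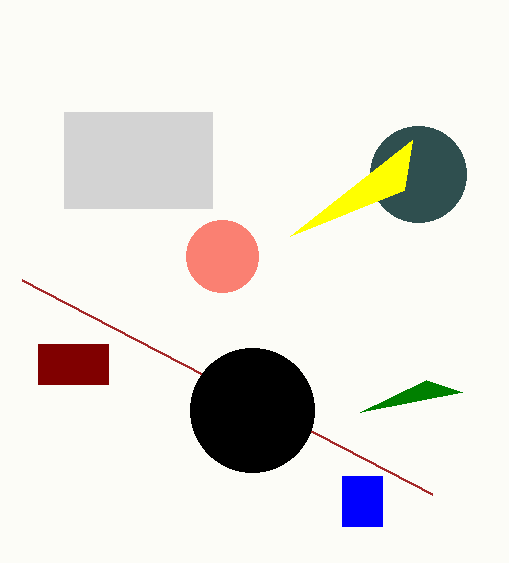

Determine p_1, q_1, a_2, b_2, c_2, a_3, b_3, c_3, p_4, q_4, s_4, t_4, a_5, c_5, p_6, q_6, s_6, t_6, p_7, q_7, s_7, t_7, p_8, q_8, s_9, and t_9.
p_1 = 22
q_1 = 280
a_2 = 418
b_2 = 174
c_2 = 48
a_3 = 252
b_3 = 410
c_3 = 62
p_4 = 38
q_4 = 344
s_4 = 108
t_4 = 384
a_5 = 222
c_5 = 36
p_6 = 64
q_6 = 112
s_6 = 212
t_6 = 208
p_7 = 342
q_7 = 476
s_7 = 382
t_7 = 526
p_8 = 462
q_8 = 392
s_9 = 404
t_9 = 190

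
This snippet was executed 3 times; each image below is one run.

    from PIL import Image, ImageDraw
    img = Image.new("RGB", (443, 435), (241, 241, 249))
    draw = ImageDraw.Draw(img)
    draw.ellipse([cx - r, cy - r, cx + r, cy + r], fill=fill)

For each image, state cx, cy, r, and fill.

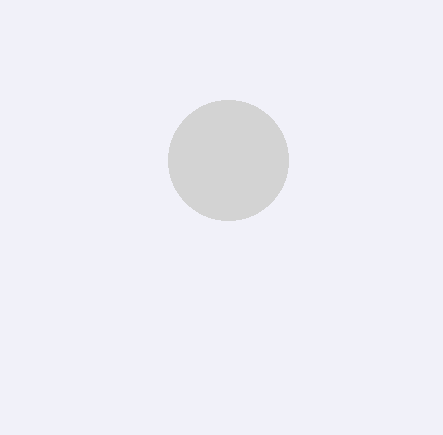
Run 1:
cx = 228, cy = 160, r = 60, fill = 'lightgray'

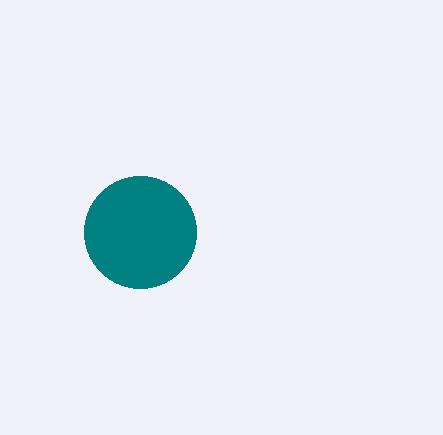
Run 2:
cx = 140, cy = 232, r = 56, fill = 'teal'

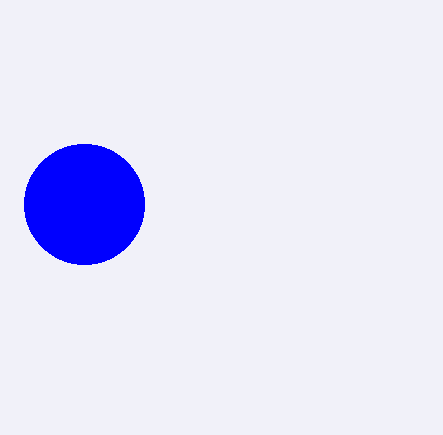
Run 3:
cx = 84, cy = 204, r = 60, fill = 'blue'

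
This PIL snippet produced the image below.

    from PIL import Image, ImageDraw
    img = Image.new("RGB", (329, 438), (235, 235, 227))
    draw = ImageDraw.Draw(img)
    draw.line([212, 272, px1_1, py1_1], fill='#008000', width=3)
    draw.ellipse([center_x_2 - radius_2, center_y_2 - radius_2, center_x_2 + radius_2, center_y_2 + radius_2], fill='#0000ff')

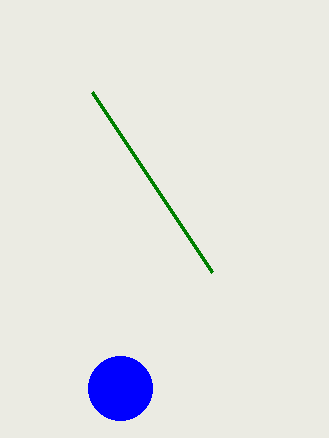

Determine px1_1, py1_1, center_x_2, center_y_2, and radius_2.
px1_1 = 92, py1_1 = 92, center_x_2 = 120, center_y_2 = 388, radius_2 = 32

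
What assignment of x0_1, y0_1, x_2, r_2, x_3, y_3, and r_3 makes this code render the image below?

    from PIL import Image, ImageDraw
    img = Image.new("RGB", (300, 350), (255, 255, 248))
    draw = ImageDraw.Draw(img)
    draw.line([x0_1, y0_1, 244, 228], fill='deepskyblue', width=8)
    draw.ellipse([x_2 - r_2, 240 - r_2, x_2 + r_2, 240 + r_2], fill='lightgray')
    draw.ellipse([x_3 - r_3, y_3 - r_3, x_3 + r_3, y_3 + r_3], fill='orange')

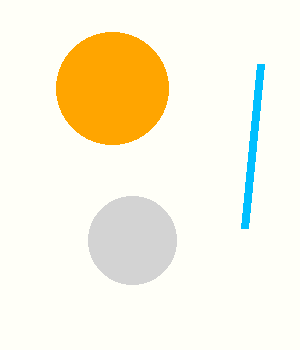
x0_1 = 260; y0_1 = 64; x_2 = 132; r_2 = 44; x_3 = 112; y_3 = 88; r_3 = 56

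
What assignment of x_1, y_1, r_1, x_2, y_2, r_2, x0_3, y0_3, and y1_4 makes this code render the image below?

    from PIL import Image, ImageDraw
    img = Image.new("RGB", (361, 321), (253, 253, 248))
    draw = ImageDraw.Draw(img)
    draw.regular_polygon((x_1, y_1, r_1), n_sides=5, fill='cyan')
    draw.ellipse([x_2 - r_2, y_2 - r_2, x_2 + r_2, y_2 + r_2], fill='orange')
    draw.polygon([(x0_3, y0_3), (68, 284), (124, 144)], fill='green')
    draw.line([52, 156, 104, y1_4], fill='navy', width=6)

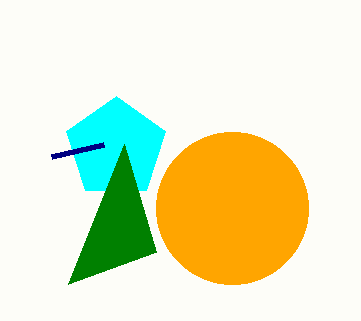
x_1 = 116
y_1 = 148
r_1 = 52
x_2 = 232
y_2 = 208
r_2 = 76
x0_3 = 156
y0_3 = 252
y1_4 = 144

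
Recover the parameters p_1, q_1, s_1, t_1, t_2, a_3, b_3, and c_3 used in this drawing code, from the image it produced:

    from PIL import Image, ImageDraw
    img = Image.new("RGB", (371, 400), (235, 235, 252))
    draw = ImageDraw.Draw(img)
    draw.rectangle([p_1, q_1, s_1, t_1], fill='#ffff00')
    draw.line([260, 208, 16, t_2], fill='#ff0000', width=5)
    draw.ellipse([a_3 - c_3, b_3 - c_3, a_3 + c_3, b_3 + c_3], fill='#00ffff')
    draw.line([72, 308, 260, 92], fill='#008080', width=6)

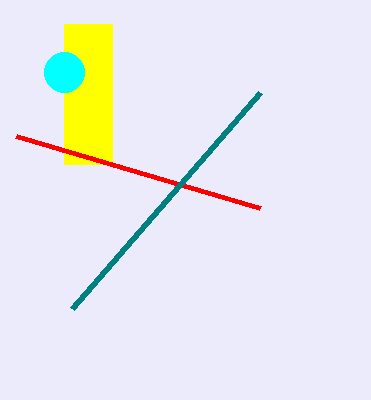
p_1 = 64
q_1 = 24
s_1 = 112
t_1 = 164
t_2 = 136
a_3 = 64
b_3 = 72
c_3 = 20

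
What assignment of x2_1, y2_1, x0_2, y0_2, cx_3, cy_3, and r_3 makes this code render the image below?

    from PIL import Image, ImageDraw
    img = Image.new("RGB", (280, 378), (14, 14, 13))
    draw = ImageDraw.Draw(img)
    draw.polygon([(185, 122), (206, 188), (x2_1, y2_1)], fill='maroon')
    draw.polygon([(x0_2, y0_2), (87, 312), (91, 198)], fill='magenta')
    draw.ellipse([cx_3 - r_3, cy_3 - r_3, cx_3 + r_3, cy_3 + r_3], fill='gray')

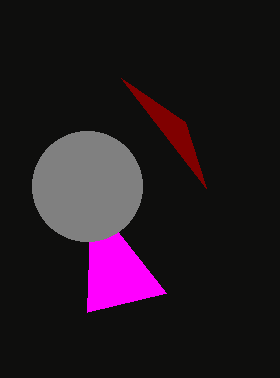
x2_1 = 121
y2_1 = 78
x0_2 = 166
y0_2 = 293
cx_3 = 87
cy_3 = 186
r_3 = 55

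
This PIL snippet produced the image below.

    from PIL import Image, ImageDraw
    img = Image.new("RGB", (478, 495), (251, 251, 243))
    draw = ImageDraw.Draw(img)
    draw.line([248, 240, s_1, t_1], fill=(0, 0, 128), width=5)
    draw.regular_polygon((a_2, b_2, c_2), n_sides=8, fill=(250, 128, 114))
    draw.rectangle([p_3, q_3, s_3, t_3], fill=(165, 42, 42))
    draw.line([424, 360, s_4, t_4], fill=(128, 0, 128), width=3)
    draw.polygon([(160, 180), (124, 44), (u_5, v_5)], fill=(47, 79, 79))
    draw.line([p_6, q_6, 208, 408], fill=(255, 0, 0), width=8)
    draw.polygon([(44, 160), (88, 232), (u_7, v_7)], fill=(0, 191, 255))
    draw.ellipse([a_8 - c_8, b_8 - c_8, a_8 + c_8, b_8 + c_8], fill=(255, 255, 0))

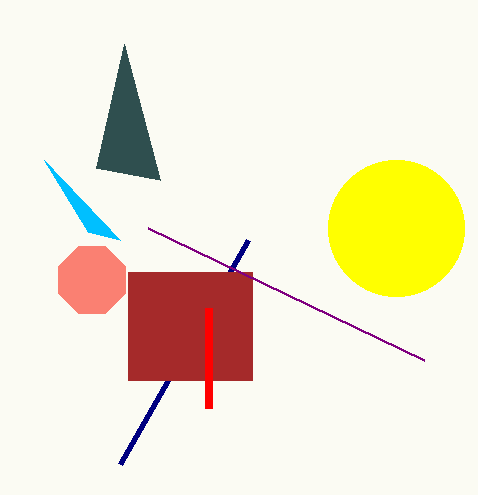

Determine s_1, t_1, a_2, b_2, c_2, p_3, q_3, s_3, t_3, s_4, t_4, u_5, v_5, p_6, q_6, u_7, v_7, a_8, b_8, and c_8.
s_1 = 120
t_1 = 464
a_2 = 92
b_2 = 280
c_2 = 36
p_3 = 128
q_3 = 272
s_3 = 252
t_3 = 380
s_4 = 148
t_4 = 228
u_5 = 96
v_5 = 168
p_6 = 208
q_6 = 308
u_7 = 120
v_7 = 240
a_8 = 396
b_8 = 228
c_8 = 68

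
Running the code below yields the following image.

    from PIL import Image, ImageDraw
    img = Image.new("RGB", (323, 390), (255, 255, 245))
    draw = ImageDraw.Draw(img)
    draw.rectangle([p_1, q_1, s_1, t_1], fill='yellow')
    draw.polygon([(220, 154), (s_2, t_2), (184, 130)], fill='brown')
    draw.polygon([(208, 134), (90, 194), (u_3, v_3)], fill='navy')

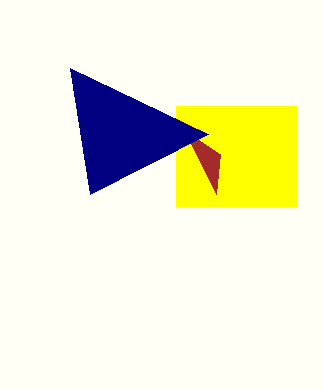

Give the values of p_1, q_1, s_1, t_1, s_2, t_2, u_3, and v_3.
p_1 = 176; q_1 = 106; s_1 = 296; t_1 = 206; s_2 = 216; t_2 = 194; u_3 = 70; v_3 = 68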